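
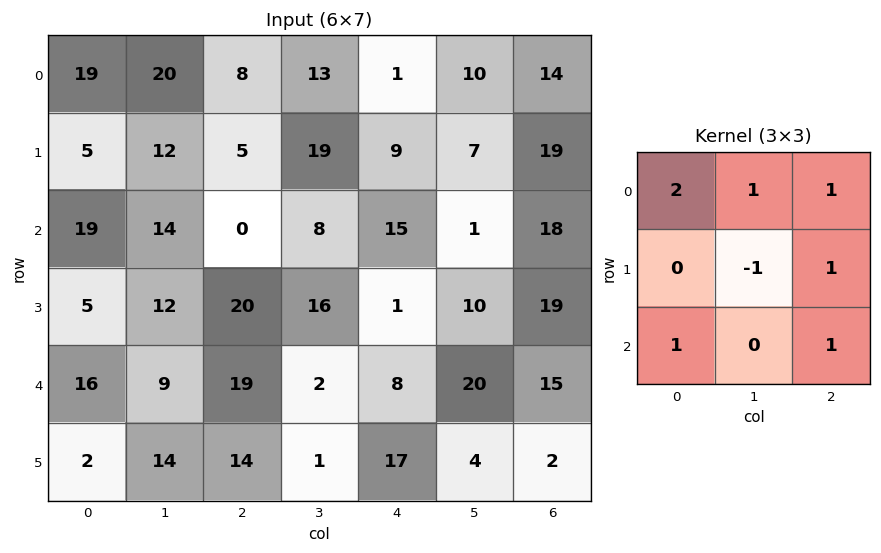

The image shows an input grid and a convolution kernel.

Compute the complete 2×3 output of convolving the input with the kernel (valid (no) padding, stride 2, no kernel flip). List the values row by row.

Output[0,0]: The receptive field on the input at this output position is [19 20 8 / 5 12 5 / 19 14 0]. Elementwise product with the kernel and sum: 19·2 + 20·1 + 8·1 + 12·-1 + 5·1 + 19·1 + 0·1.
Output[0,1]: The receptive field on the input at this output position is [8 13 1 / 5 19 9 / 0 8 15]. Elementwise product with the kernel and sum: 8·2 + 13·1 + 1·1 + 19·-1 + 9·1 + 0·1 + 15·1.

78 35 71
95 35 81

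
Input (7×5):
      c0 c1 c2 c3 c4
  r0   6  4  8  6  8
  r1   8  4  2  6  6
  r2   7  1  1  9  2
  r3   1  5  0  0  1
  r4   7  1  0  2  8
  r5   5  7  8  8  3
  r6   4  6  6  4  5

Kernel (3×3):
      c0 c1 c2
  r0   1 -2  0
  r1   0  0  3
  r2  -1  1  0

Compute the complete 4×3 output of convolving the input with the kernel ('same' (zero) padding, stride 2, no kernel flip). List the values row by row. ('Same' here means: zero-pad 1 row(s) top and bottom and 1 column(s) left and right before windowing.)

Output[0,0]: The receptive field on the zero-padded input at this output position is [0 0 0 / 0 6 4 / 0 8 4]. Elementwise product with the kernel and sum: 0·1 + 0·-2 + 4·3 + 0·-1 + 8·1.

20 16 0
-12 22 -5
6 12 -7
8 3 2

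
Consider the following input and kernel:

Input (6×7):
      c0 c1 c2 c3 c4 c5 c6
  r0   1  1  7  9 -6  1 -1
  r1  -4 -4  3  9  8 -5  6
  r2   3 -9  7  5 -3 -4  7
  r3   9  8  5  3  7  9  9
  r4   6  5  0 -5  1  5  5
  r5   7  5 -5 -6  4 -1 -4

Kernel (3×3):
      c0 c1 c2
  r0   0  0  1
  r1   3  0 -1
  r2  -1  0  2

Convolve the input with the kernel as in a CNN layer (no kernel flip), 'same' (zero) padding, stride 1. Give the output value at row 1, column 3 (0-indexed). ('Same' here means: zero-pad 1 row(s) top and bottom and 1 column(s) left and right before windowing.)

The receptive field on the zero-padded input at this output position is [7 9 -6 / 3 9 8 / 7 5 -3]. Elementwise product with the kernel and sum: -6·1 + 3·3 + 8·-1 + 7·-1 + -3·2.

-18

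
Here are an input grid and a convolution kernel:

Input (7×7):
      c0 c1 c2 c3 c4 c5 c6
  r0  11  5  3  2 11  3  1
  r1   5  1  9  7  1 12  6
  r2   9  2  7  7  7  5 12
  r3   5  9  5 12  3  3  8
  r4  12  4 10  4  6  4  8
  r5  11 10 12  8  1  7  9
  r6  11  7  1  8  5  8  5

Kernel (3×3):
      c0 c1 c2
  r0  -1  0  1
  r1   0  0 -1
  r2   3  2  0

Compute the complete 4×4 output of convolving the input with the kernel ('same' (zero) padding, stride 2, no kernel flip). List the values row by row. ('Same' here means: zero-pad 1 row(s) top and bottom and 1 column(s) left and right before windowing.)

Output[0,0]: The receptive field on the zero-padded input at this output position is [0 0 0 / 0 11 5 / 0 5 1]. Elementwise product with the kernel and sum: 0·-1 + 0·1 + 5·-1 + 0·3 + 5·2.

5 19 20 48
9 36 42 13
27 53 13 36
3 -10 -9 -7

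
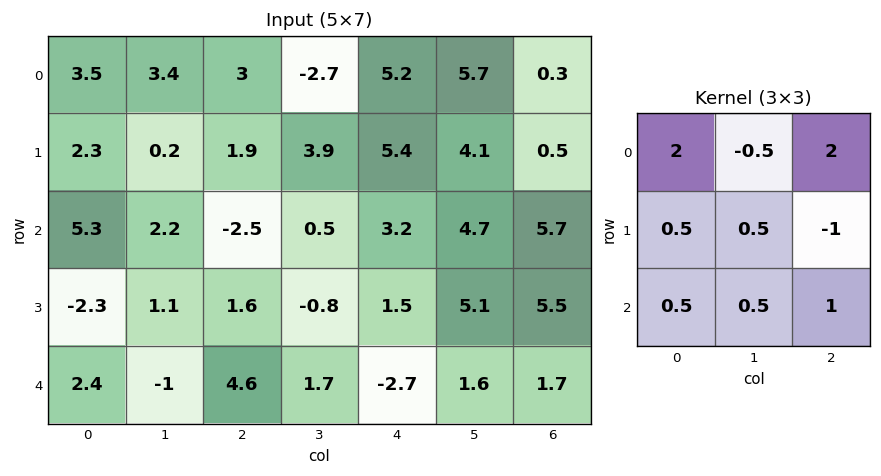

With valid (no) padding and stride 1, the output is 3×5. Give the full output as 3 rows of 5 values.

Output[0,0]: The receptive field on the input at this output position is [3.5 3.4 3 / 2.3 0.2 1.9 / 5.3 2.2 -2.5]. Elementwise product with the kernel and sum: 3.5·2 + 3.4·-0.5 + 3·2 + 2.3·0.5 + 0.2·0.5 + 1.9·-1 + 5.3·0.5 + 2.2·0.5 + -2.5·1.
Output[0,1]: The receptive field on the input at this output position is [3.4 3 -2.7 / 0.2 1.9 3.9 / 2.2 -2.5 0.5]. Elementwise product with the kernel and sum: 3.4·2 + 3·-0.5 + -2.7·2 + 0.2·0.5 + 1.9·0.5 + 3.9·-1 + 2.2·0.5 + -2.5·0.5 + 0.5·1.

11.9 -2.6 17.45 10.5 22.05
15.55 7.15 10.35 15.9 16.8
7.6 12.3 0.5 5.15 14.4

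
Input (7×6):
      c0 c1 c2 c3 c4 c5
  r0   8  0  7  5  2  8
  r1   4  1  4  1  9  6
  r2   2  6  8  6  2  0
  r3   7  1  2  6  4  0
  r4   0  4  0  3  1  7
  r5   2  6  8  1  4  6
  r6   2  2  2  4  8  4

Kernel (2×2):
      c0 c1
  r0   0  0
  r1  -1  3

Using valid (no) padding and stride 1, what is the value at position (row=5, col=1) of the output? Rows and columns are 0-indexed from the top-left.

4

The receptive field on the input at this output position is [6 8 / 2 2]. Elementwise product with the kernel and sum: 2·-1 + 2·3.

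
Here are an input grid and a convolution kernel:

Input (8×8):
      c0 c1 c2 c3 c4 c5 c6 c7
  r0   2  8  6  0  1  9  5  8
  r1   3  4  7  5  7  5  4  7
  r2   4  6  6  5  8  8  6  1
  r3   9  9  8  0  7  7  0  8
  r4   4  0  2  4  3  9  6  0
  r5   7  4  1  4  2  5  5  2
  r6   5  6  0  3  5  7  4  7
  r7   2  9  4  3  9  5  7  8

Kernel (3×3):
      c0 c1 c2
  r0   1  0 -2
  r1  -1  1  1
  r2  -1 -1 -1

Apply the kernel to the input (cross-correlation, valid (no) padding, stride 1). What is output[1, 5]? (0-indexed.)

-25

The receptive field on the input at this output position is [5 4 7 / 8 6 1 / 7 0 8]. Elementwise product with the kernel and sum: 5·1 + 7·-2 + 8·-1 + 6·1 + 1·1 + 7·-1 + 0·-1 + 8·-1.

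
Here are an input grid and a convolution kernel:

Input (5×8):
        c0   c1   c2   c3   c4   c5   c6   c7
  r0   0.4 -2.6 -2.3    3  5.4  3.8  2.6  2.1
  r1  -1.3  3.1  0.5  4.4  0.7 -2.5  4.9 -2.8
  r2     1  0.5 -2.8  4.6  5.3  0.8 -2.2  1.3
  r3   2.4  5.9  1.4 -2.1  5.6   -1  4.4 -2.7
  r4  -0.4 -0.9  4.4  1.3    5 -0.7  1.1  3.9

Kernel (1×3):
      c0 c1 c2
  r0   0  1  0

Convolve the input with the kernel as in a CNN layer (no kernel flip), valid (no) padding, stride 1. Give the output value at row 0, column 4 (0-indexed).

3.8

The receptive field on the input at this output position is [5.4 3.8 2.6]. Elementwise product with the kernel and sum: 3.8·1.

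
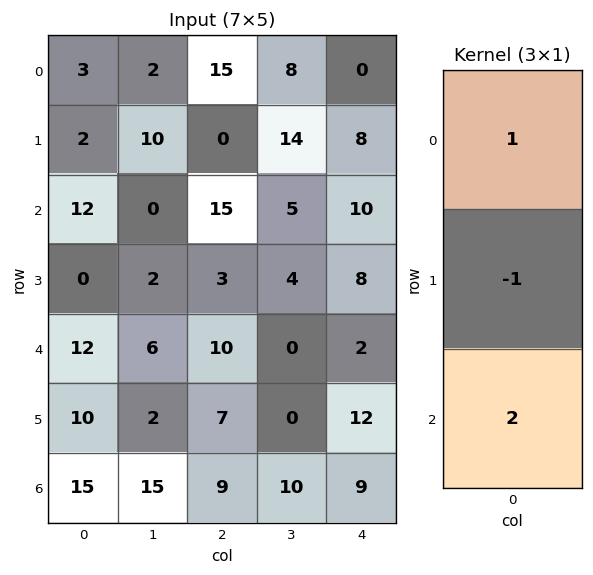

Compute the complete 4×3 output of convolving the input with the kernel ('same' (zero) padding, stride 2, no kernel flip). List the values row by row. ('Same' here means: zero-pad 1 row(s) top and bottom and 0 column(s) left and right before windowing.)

1 -15 16
-10 -9 14
8 7 30
-5 -2 3

Output[0,0]: The receptive field on the zero-padded input at this output position is [0 / 3 / 2]. Elementwise product with the kernel and sum: 0·1 + 3·-1 + 2·2.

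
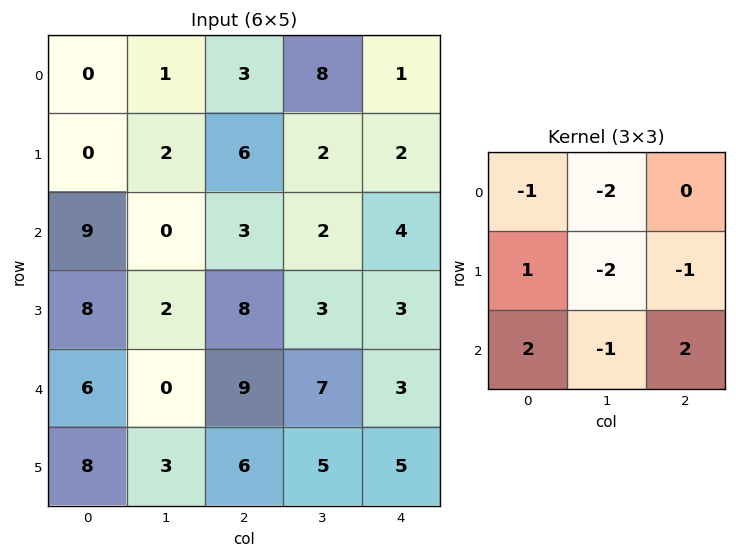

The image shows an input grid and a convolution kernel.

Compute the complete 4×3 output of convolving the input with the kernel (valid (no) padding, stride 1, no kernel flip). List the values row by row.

12 -18 -7
32 -20 4
17 -18 9
10 -33 -5

Output[0,0]: The receptive field on the input at this output position is [0 1 3 / 0 2 6 / 9 0 3]. Elementwise product with the kernel and sum: 0·-1 + 1·-2 + 0·1 + 2·-2 + 6·-1 + 9·2 + 0·-1 + 3·2.
Output[0,1]: The receptive field on the input at this output position is [1 3 8 / 2 6 2 / 0 3 2]. Elementwise product with the kernel and sum: 1·-1 + 3·-2 + 2·1 + 6·-2 + 2·-1 + 0·2 + 3·-1 + 2·2.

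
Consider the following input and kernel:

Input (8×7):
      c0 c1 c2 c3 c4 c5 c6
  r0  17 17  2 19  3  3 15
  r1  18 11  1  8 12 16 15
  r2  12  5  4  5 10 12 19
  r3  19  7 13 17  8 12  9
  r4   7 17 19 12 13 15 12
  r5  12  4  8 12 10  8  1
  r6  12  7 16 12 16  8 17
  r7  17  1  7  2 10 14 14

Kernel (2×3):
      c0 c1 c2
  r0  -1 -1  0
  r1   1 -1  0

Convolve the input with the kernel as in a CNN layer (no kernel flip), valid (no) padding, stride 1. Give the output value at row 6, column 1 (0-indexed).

The receptive field on the input at this output position is [7 16 12 / 1 7 2]. Elementwise product with the kernel and sum: 7·-1 + 16·-1 + 1·1 + 7·-1.

-29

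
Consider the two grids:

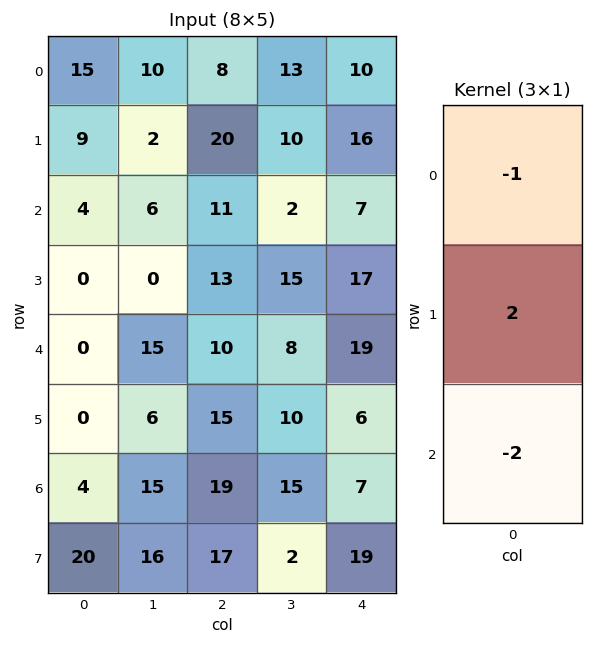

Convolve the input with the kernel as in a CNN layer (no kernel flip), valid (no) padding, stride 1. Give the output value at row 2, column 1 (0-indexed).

The receptive field on the input at this output position is [6 / 0 / 15]. Elementwise product with the kernel and sum: 6·-1 + 0·2 + 15·-2.

-36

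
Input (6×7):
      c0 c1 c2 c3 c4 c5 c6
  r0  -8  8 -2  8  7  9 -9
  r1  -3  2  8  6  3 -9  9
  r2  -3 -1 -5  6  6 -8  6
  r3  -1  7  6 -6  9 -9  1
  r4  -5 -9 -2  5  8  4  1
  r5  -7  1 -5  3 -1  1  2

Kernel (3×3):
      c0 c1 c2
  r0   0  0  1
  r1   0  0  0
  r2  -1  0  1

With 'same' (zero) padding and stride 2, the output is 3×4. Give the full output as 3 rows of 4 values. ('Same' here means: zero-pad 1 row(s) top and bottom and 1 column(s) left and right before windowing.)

2 4 -15 9
9 -7 -12 9
8 -4 -11 -1

Output[0,0]: The receptive field on the zero-padded input at this output position is [0 0 0 / 0 -8 8 / 0 -3 2]. Elementwise product with the kernel and sum: 0·1 + 0·-1 + 2·1.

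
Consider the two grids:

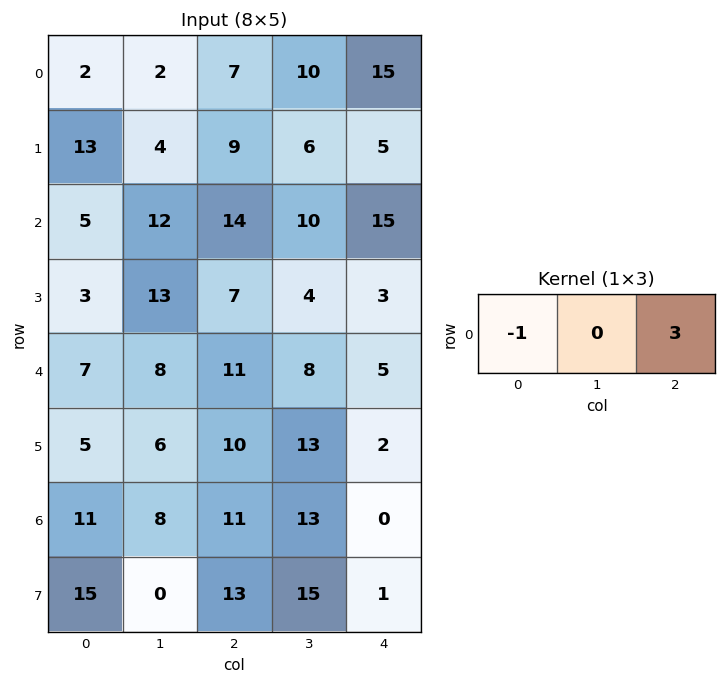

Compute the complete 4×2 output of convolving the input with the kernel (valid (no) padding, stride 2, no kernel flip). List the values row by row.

Output[0,0]: The receptive field on the input at this output position is [2 2 7]. Elementwise product with the kernel and sum: 2·-1 + 7·3.
Output[0,1]: The receptive field on the input at this output position is [7 10 15]. Elementwise product with the kernel and sum: 7·-1 + 15·3.

19 38
37 31
26 4
22 -11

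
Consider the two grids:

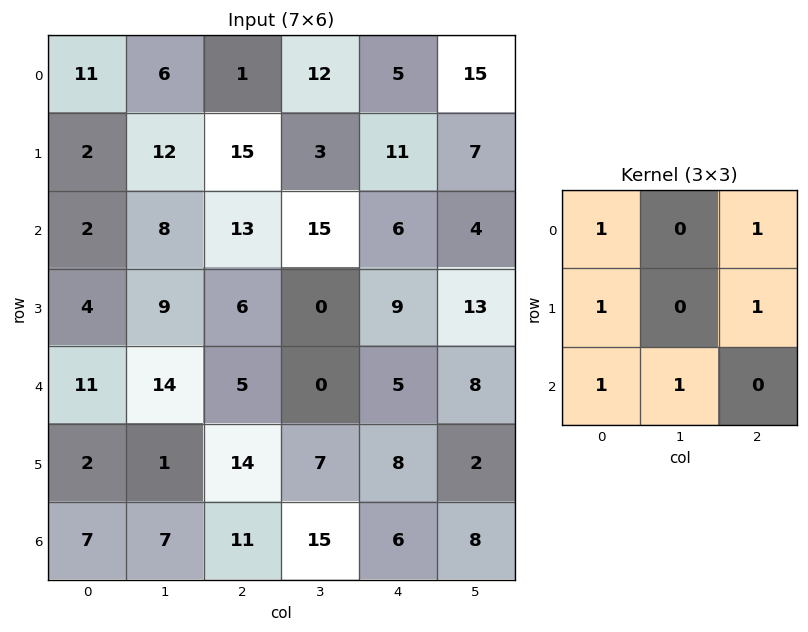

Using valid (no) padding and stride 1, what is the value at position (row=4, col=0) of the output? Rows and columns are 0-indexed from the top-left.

46

The receptive field on the input at this output position is [11 14 5 / 2 1 14 / 7 7 11]. Elementwise product with the kernel and sum: 11·1 + 5·1 + 2·1 + 14·1 + 7·1 + 7·1.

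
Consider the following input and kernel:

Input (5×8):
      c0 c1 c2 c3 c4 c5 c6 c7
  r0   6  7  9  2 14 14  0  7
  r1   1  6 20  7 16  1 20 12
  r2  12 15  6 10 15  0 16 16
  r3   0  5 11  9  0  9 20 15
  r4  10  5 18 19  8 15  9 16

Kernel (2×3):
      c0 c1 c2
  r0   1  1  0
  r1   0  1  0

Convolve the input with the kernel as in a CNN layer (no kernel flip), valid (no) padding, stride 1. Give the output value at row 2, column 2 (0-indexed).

25

The receptive field on the input at this output position is [6 10 15 / 11 9 0]. Elementwise product with the kernel and sum: 6·1 + 10·1 + 9·1.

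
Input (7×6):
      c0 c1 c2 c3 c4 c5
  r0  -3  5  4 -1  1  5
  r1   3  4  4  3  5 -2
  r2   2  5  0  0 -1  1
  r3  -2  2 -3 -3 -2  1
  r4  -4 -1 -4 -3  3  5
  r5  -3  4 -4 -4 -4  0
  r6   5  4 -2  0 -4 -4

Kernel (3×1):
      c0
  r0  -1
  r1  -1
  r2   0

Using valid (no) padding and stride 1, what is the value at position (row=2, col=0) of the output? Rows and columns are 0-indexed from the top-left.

0

The receptive field on the input at this output position is [2 / -2 / -4]. Elementwise product with the kernel and sum: 2·-1 + -2·-1.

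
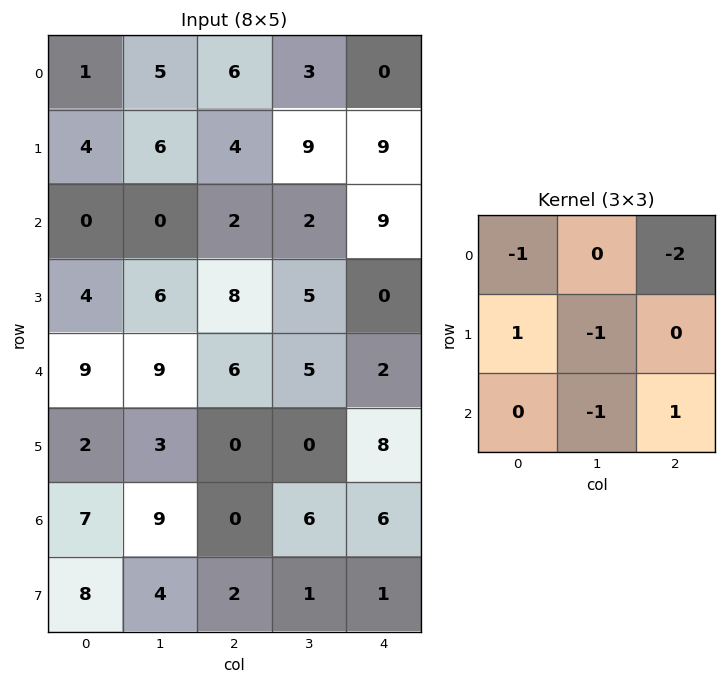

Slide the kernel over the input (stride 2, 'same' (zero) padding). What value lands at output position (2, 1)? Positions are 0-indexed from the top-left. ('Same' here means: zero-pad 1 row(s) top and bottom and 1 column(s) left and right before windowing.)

The receptive field on the zero-padded input at this output position is [6 8 5 / 9 6 5 / 3 0 0]. Elementwise product with the kernel and sum: 6·-1 + 5·-2 + 9·1 + 6·-1 + 0·-1 + 0·1.

-13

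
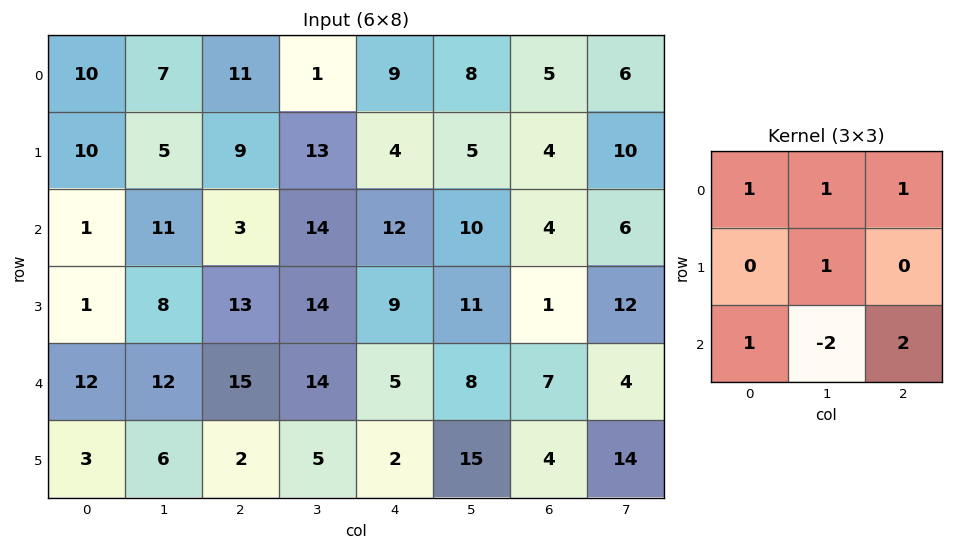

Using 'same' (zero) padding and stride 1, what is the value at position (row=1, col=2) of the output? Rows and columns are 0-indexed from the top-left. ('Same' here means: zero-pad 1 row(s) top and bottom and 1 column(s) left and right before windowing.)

61

The receptive field on the zero-padded input at this output position is [7 11 1 / 5 9 13 / 11 3 14]. Elementwise product with the kernel and sum: 7·1 + 11·1 + 1·1 + 9·1 + 11·1 + 3·-2 + 14·2.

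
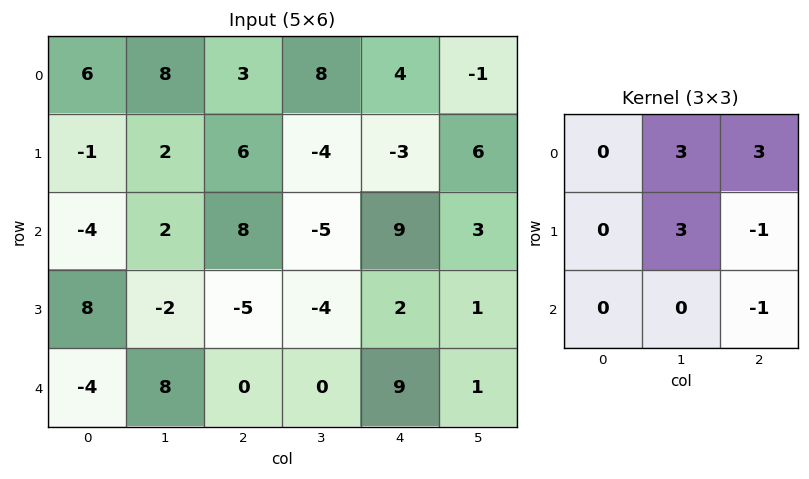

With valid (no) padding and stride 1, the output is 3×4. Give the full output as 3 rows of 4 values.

25 60 18 -9
27 39 -47 32
29 -2 -11 40

Output[0,0]: The receptive field on the input at this output position is [6 8 3 / -1 2 6 / -4 2 8]. Elementwise product with the kernel and sum: 8·3 + 3·3 + 2·3 + 6·-1 + 8·-1.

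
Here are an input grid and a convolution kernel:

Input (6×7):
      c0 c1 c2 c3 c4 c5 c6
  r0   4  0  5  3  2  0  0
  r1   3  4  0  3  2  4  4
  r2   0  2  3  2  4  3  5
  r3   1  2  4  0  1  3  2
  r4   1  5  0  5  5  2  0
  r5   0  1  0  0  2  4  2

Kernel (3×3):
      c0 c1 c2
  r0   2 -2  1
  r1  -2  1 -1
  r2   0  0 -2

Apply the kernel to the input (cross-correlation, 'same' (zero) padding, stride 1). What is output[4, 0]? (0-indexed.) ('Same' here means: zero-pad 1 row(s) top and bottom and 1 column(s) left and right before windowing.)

The receptive field on the zero-padded input at this output position is [0 1 2 / 0 1 5 / 0 0 1]. Elementwise product with the kernel and sum: 0·2 + 1·-2 + 2·1 + 0·-2 + 1·1 + 5·-1 + 1·-2.

-6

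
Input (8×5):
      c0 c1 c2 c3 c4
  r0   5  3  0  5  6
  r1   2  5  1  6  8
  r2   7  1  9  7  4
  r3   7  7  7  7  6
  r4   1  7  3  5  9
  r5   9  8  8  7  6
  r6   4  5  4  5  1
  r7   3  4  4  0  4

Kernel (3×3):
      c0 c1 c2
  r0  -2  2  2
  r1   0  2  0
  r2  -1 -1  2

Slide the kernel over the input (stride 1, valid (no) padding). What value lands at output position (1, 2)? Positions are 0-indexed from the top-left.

38

The receptive field on the input at this output position is [1 6 8 / 9 7 4 / 7 7 6]. Elementwise product with the kernel and sum: 1·-2 + 6·2 + 8·2 + 7·2 + 7·-1 + 7·-1 + 6·2.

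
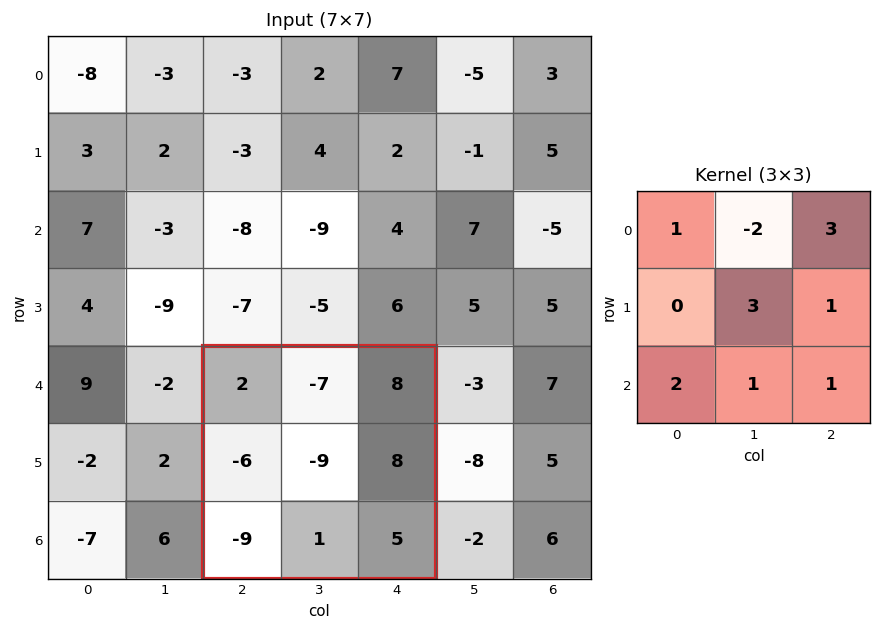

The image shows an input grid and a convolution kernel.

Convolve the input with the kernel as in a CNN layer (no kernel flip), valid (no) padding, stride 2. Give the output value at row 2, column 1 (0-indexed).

9

The receptive field on the input at this output position is [2 -7 8 / -6 -9 8 / -9 1 5]. Elementwise product with the kernel and sum: 2·1 + -7·-2 + 8·3 + -9·3 + 8·1 + -9·2 + 1·1 + 5·1.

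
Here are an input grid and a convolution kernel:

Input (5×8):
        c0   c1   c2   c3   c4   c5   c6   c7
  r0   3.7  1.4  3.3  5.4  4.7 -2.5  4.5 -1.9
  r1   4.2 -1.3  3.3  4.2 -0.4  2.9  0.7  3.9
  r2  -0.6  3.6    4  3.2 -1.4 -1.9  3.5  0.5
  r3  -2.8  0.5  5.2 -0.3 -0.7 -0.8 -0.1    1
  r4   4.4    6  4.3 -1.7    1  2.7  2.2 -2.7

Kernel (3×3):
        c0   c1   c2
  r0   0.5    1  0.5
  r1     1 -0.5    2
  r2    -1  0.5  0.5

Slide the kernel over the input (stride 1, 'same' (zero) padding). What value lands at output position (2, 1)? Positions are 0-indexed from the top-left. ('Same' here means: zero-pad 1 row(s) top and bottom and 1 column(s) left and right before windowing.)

The receptive field on the zero-padded input at this output position is [4.2 -1.3 3.3 / -0.6 3.6 4 / -2.8 0.5 5.2]. Elementwise product with the kernel and sum: 4.2·0.5 + -1.3·1 + 3.3·0.5 + -0.6·1 + 3.6·-0.5 + 4·2 + -2.8·-1 + 0.5·0.5 + 5.2·0.5.

13.7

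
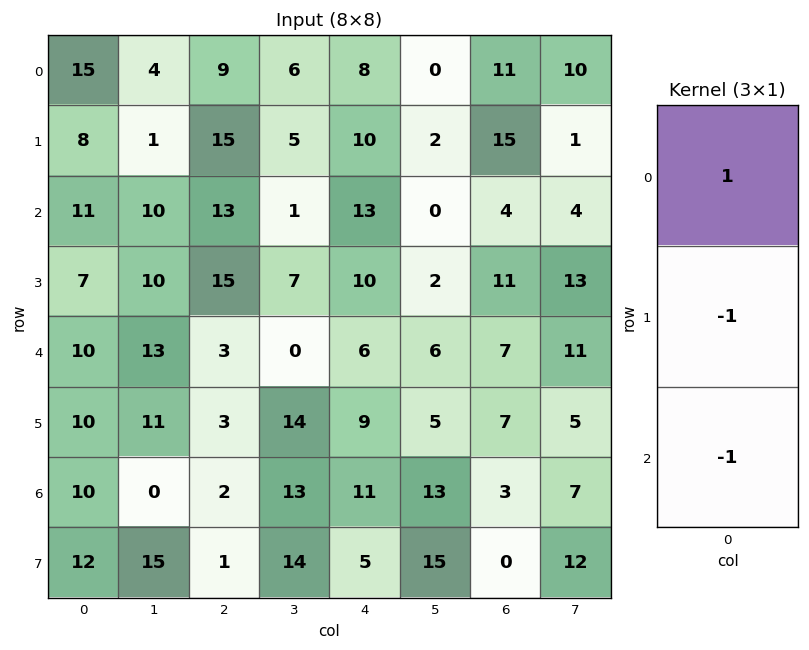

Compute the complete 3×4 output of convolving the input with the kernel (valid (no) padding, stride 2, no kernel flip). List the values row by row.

Output[0,0]: The receptive field on the input at this output position is [15 / 8 / 11]. Elementwise product with the kernel and sum: 15·1 + 8·-1 + 11·-1.

-4 -19 -15 -8
-6 -5 -3 -14
-10 -2 -14 -3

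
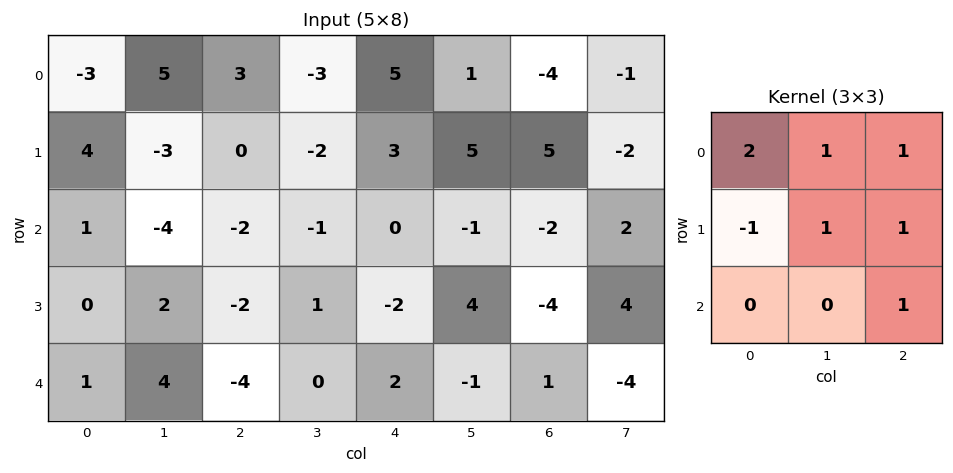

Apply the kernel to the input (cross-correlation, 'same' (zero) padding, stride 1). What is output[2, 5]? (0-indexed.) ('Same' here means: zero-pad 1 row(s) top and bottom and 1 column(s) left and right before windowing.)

9

The receptive field on the zero-padded input at this output position is [3 5 5 / 0 -1 -2 / -2 4 -4]. Elementwise product with the kernel and sum: 3·2 + 5·1 + 5·1 + 0·-1 + -1·1 + -2·1 + -4·1.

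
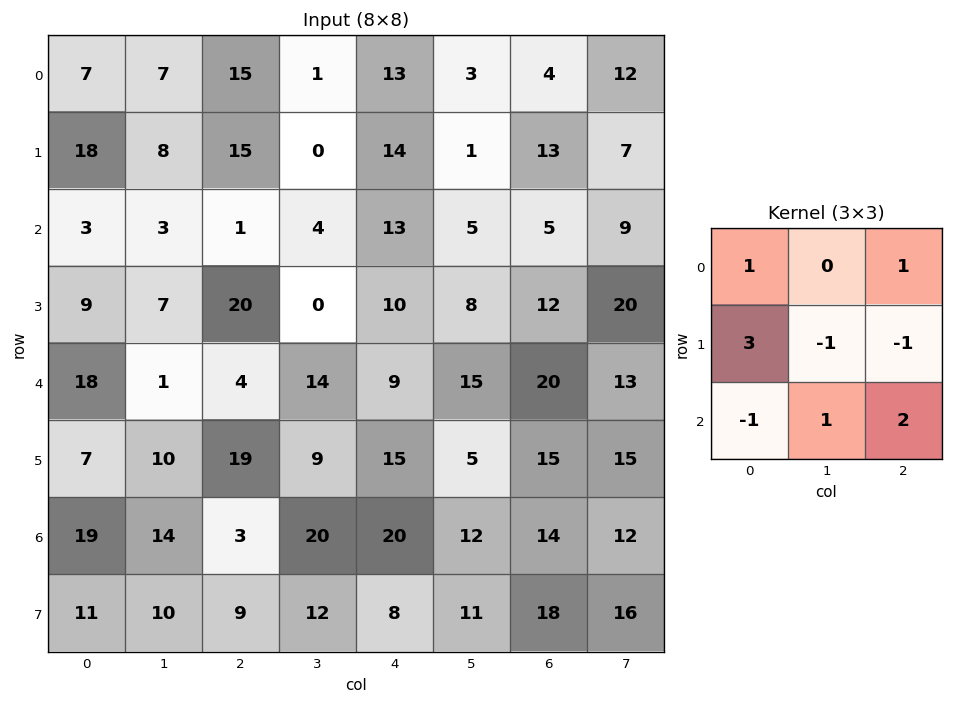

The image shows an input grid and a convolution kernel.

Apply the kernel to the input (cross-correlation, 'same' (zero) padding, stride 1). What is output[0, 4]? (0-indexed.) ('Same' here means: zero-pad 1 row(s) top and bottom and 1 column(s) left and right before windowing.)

3

The receptive field on the zero-padded input at this output position is [0 0 0 / 1 13 3 / 0 14 1]. Elementwise product with the kernel and sum: 0·1 + 0·1 + 1·3 + 13·-1 + 3·-1 + 0·-1 + 14·1 + 1·2.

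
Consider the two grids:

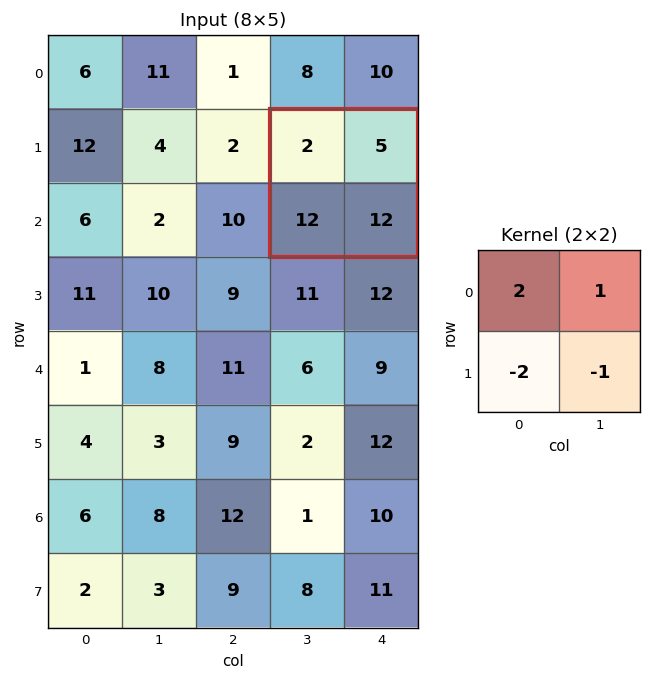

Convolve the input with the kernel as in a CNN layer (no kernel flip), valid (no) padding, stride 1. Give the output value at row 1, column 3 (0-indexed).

-27

The receptive field on the input at this output position is [2 5 / 12 12]. Elementwise product with the kernel and sum: 2·2 + 5·1 + 12·-2 + 12·-1.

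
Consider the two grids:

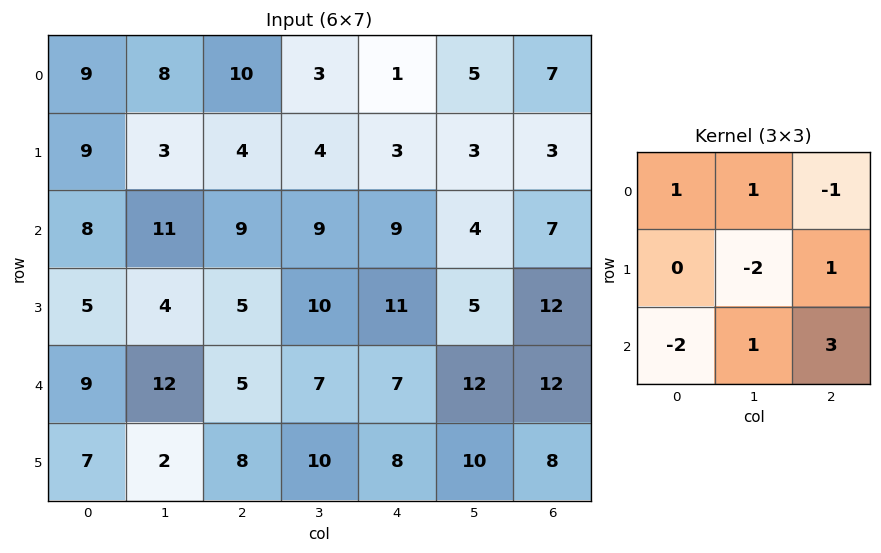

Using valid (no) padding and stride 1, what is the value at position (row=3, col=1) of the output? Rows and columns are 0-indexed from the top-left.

30

The receptive field on the input at this output position is [4 5 10 / 12 5 7 / 2 8 10]. Elementwise product with the kernel and sum: 4·1 + 5·1 + 10·-1 + 5·-2 + 7·1 + 2·-2 + 8·1 + 10·3.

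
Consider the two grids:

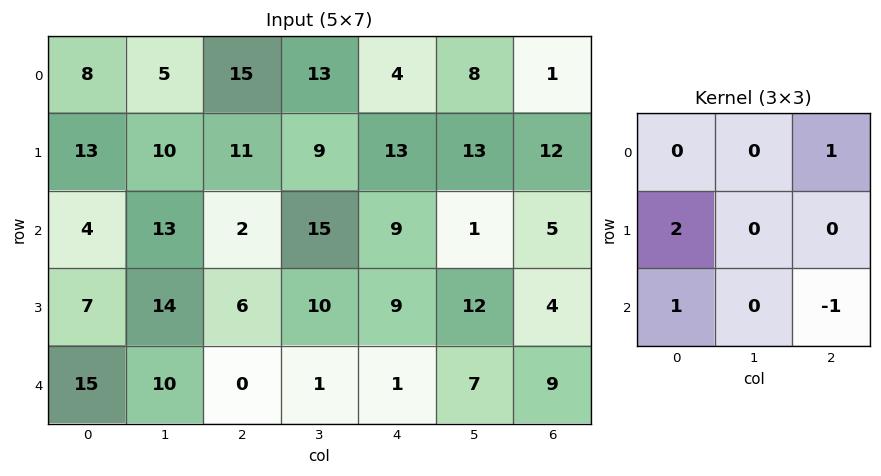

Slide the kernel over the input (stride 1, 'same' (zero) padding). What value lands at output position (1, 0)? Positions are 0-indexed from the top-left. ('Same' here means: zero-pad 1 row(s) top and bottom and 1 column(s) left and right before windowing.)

The receptive field on the zero-padded input at this output position is [0 8 5 / 0 13 10 / 0 4 13]. Elementwise product with the kernel and sum: 5·1 + 0·2 + 0·1 + 13·-1.

-8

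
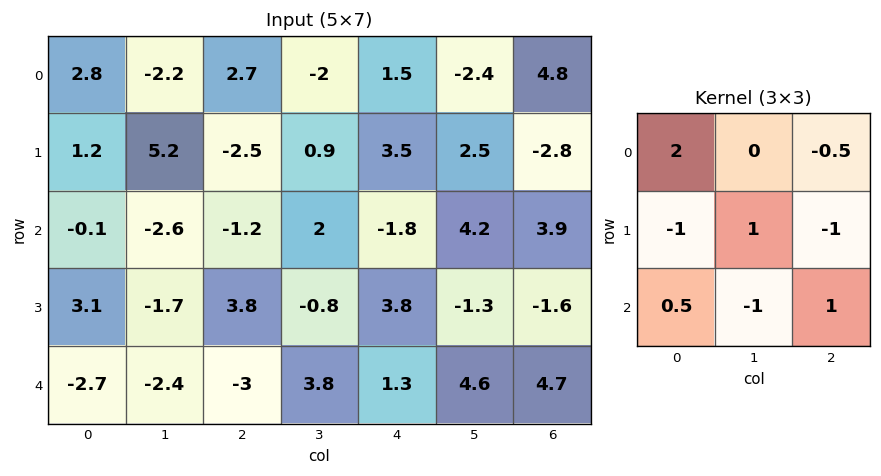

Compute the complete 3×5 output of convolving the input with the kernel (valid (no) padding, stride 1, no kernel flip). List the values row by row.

Output[0,0]: The receptive field on the input at this output position is [2.8 -2.2 2.7 / 1.2 5.2 -2.5 / -0.1 -2.6 -1.2]. Elementwise product with the kernel and sum: 2.8·2 + 2.7·-0.5 + 1.2·-1 + 5.2·1 + -2.5·-1 + -0.1·0.5 + -2.6·-1 + -1.2·1.

12.1 -10.1 0.15 4.3 1.2
9.4 3.9 4.75 -12.95 12.1
-10.15 5.7 -13.9 13 -8.3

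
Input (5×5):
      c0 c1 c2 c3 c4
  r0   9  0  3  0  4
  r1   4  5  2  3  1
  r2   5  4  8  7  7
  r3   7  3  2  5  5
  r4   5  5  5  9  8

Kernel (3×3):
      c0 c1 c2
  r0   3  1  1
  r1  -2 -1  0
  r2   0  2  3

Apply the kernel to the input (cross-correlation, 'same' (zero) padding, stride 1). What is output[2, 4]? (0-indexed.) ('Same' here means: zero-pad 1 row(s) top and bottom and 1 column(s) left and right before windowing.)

The receptive field on the zero-padded input at this output position is [3 1 0 / 7 7 0 / 5 5 0]. Elementwise product with the kernel and sum: 3·3 + 1·1 + 0·1 + 7·-2 + 7·-1 + 5·2 + 0·3.

-1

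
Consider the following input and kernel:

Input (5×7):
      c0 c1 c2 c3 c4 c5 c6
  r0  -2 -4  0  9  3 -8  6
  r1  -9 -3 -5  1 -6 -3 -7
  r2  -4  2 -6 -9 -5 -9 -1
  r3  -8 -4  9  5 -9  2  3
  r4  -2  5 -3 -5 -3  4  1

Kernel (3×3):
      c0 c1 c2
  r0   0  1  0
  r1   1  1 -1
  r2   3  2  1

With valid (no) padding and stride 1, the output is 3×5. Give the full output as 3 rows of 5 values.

-25 -24 -30 -45 -44
-22 11 19 -12 -36
-18 -2 -8 -28 -19

Output[0,0]: The receptive field on the input at this output position is [-2 -4 0 / -9 -3 -5 / -4 2 -6]. Elementwise product with the kernel and sum: -4·1 + -9·1 + -3·1 + -5·-1 + -4·3 + 2·2 + -6·1.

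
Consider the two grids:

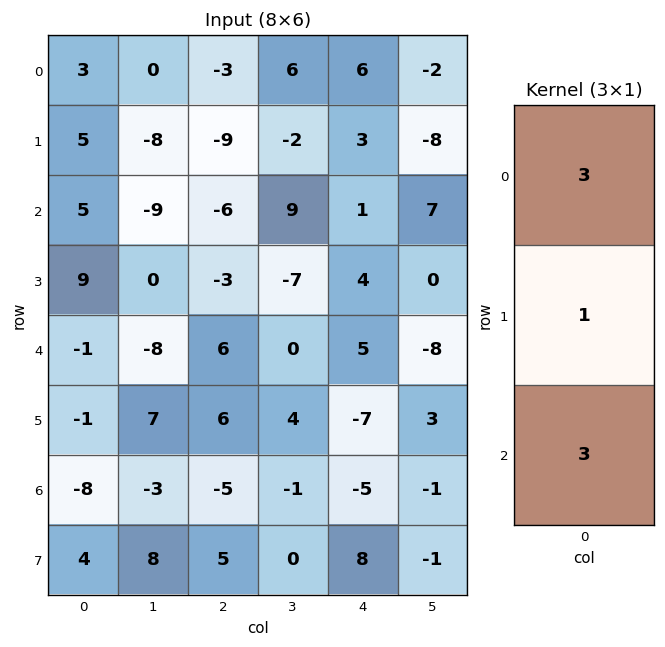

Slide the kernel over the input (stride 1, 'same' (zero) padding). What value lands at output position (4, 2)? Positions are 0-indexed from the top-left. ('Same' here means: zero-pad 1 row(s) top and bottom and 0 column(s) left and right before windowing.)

The receptive field on the zero-padded input at this output position is [-3 / 6 / 6]. Elementwise product with the kernel and sum: -3·3 + 6·1 + 6·3.

15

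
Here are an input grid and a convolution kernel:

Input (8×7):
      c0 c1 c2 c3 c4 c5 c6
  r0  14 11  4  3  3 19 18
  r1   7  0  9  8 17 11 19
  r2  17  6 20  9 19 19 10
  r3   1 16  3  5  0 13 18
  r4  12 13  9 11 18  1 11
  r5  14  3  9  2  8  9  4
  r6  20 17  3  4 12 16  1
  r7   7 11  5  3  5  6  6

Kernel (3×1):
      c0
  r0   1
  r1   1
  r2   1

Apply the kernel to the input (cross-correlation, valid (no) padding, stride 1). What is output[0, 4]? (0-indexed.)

39

The receptive field on the input at this output position is [3 / 17 / 19]. Elementwise product with the kernel and sum: 3·1 + 17·1 + 19·1.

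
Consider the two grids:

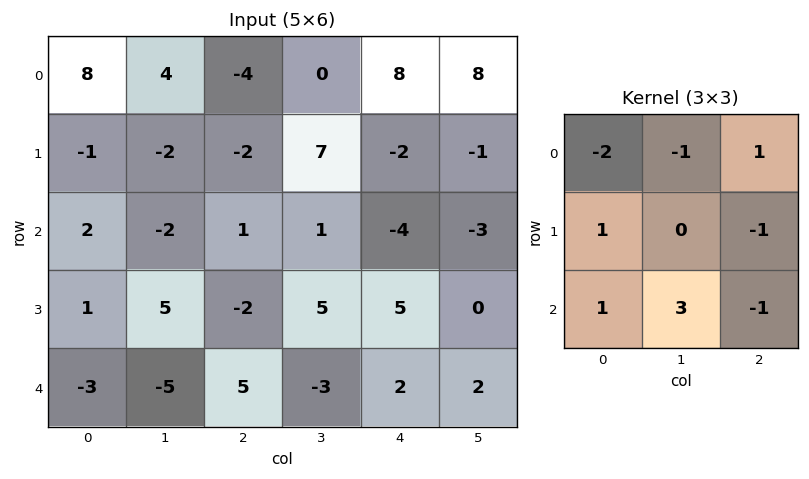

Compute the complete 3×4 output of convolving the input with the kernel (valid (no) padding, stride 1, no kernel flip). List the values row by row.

Output[0,0]: The receptive field on the input at this output position is [8 4 -4 / -1 -2 -2 / 2 -2 1]. Elementwise product with the kernel and sum: 8·-2 + 4·-1 + -4·1 + -1·1 + -2·-1 + 2·1 + -2·3 + 1·-1.

-28 -13 24 0
21 4 8 11
-21 17 -20 5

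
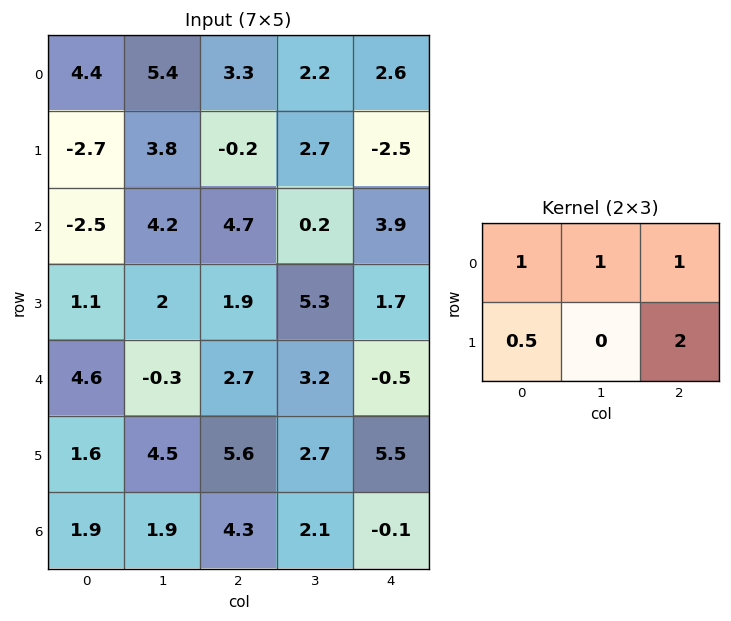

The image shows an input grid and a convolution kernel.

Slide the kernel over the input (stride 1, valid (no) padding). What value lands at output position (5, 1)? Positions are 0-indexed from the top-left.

The receptive field on the input at this output position is [4.5 5.6 2.7 / 1.9 4.3 2.1]. Elementwise product with the kernel and sum: 4.5·1 + 5.6·1 + 2.7·1 + 1.9·0.5 + 2.1·2.

17.95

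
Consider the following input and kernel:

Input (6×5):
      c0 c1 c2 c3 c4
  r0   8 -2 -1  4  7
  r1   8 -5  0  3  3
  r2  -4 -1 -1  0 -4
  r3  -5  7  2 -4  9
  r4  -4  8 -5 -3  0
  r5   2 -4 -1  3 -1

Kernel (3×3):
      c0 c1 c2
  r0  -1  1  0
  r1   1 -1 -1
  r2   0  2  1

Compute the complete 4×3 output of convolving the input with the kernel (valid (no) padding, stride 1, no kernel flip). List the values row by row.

Output[0,0]: The receptive field on the input at this output position is [8 -2 -1 / 8 -5 0 / -4 -1 -1]. Elementwise product with the kernel and sum: 8·-1 + -2·1 + 8·1 + -5·-1 + 0·-1 + -1·2 + -1·1.
Output[0,1]: The receptive field on the input at this output position is [-2 -1 4 / -5 0 3 / -1 -1 0]. Elementwise product with the kernel and sum: -2·-1 + -1·1 + -5·1 + 0·-1 + 3·-1 + -1·2 + 0·1.

0 -9 -5
1 5 7
0 -4 -8
-4 12 -3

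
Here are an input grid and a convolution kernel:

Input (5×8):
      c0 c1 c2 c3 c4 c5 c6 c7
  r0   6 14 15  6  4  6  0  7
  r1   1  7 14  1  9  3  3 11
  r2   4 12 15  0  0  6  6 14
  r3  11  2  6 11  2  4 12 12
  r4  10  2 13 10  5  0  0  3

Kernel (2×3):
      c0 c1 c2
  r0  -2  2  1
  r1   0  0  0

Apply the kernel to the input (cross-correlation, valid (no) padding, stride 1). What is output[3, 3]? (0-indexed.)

The receptive field on the input at this output position is [11 2 4 / 10 5 0]. Elementwise product with the kernel and sum: 11·-2 + 2·2 + 4·1.

-14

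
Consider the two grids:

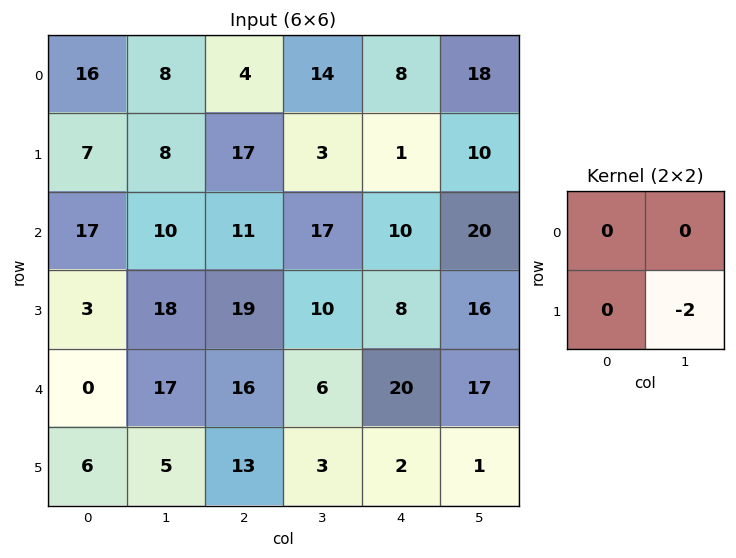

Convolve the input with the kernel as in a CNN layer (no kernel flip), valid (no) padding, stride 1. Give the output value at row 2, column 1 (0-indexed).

The receptive field on the input at this output position is [10 11 / 18 19]. Elementwise product with the kernel and sum: 19·-2.

-38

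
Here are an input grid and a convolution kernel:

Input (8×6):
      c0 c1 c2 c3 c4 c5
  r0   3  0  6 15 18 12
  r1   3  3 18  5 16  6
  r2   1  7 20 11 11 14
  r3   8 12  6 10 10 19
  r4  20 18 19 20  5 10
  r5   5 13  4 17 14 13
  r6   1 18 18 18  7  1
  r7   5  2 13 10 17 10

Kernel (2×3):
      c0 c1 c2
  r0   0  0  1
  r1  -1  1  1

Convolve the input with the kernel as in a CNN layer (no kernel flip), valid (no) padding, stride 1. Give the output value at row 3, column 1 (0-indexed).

31

The receptive field on the input at this output position is [12 6 10 / 18 19 20]. Elementwise product with the kernel and sum: 10·1 + 18·-1 + 19·1 + 20·1.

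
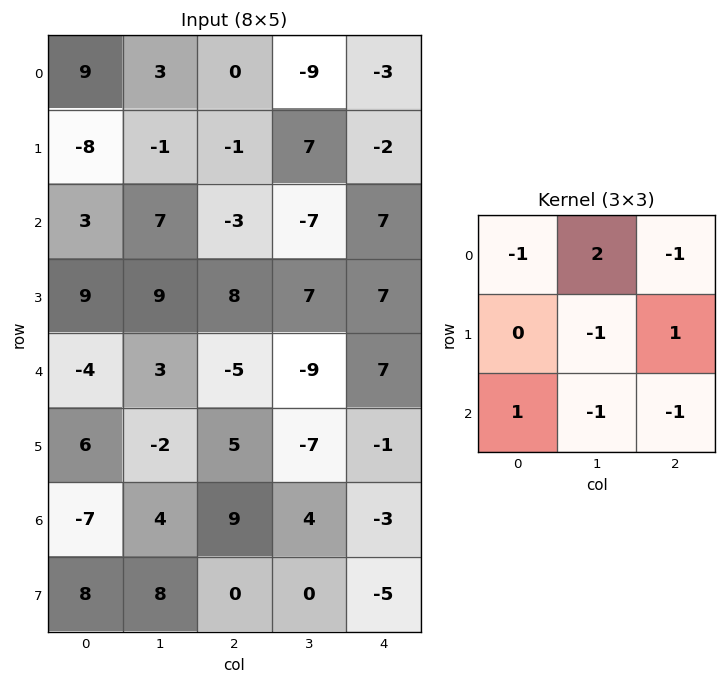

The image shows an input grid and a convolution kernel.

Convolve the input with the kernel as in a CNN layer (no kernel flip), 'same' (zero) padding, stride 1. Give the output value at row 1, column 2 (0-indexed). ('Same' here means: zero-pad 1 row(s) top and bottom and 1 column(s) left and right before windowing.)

The receptive field on the zero-padded input at this output position is [3 0 -9 / -1 -1 7 / 7 -3 -7]. Elementwise product with the kernel and sum: 3·-1 + 0·2 + -9·-1 + -1·-1 + 7·1 + 7·1 + -3·-1 + -7·-1.

31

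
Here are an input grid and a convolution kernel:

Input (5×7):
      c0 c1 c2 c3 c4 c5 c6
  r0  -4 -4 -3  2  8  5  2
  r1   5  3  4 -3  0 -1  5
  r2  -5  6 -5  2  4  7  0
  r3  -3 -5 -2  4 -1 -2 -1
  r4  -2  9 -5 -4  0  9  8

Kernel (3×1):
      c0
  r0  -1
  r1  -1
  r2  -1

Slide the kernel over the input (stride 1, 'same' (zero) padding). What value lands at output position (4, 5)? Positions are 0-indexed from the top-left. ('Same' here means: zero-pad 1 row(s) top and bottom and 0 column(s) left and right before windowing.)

-7

The receptive field on the zero-padded input at this output position is [-2 / 9 / 0]. Elementwise product with the kernel and sum: -2·-1 + 9·-1 + 0·-1.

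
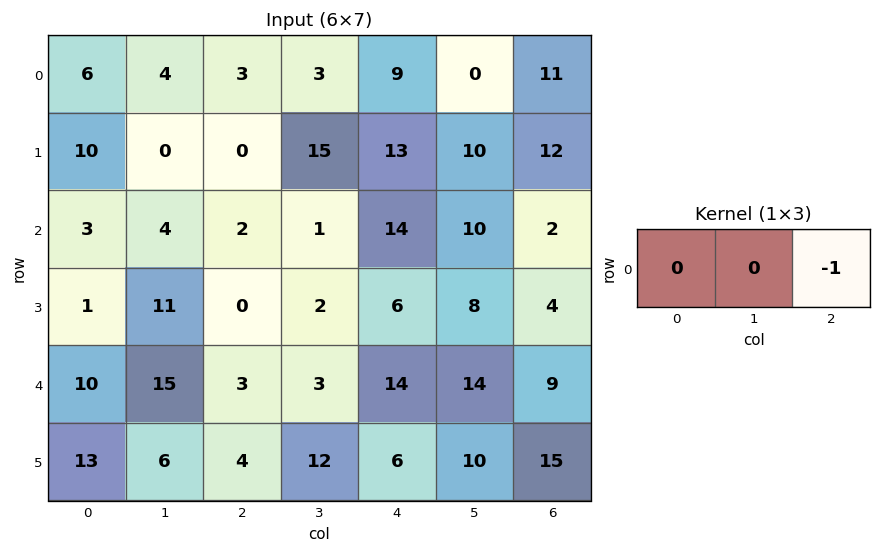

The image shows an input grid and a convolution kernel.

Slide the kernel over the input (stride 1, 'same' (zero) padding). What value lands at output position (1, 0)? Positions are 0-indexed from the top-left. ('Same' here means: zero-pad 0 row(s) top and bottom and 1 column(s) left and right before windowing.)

0

The receptive field on the zero-padded input at this output position is [0 10 0]. Elementwise product with the kernel and sum: 0·-1.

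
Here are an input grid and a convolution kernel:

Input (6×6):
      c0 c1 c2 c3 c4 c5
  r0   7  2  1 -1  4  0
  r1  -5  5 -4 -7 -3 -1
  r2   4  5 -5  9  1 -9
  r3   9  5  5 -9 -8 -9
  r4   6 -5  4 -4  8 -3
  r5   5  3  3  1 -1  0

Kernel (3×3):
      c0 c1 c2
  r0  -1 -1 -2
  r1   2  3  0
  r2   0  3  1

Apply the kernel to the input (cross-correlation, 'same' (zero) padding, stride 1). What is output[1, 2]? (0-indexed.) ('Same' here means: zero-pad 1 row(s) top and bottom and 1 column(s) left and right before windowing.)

-9

The receptive field on the zero-padded input at this output position is [2 1 -1 / 5 -4 -7 / 5 -5 9]. Elementwise product with the kernel and sum: 2·-1 + 1·-1 + -1·-2 + 5·2 + -4·3 + -5·3 + 9·1.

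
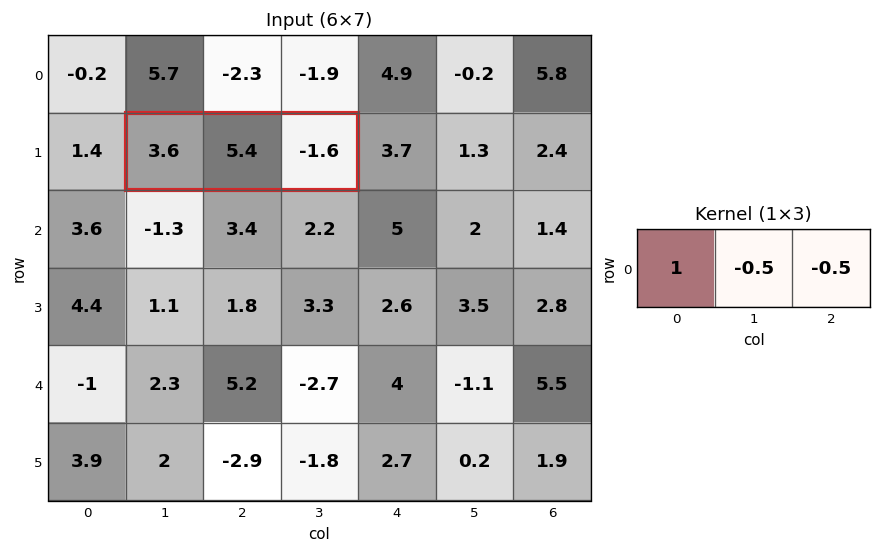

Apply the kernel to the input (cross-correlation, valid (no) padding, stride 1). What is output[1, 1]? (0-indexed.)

The receptive field on the input at this output position is [3.6 5.4 -1.6]. Elementwise product with the kernel and sum: 3.6·1 + 5.4·-0.5 + -1.6·-0.5.

1.7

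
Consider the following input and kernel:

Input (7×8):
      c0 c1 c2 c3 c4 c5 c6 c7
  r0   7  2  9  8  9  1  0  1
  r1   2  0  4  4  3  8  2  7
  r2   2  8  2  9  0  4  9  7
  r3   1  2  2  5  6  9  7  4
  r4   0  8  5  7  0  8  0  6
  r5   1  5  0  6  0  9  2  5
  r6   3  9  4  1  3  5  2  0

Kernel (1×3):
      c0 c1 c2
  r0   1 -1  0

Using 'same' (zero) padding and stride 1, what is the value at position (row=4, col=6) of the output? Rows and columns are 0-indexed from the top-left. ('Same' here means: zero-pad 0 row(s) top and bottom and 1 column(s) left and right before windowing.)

8

The receptive field on the zero-padded input at this output position is [8 0 6]. Elementwise product with the kernel and sum: 8·1 + 0·-1.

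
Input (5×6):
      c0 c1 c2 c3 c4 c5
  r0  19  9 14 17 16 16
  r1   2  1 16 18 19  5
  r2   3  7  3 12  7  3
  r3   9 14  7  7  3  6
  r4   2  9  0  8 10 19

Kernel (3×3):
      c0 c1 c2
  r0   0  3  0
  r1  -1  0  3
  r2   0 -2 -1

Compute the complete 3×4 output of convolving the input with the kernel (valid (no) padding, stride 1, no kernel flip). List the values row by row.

Output[0,0]: The receptive field on the input at this output position is [19 9 14 / 2 1 16 / 3 7 3]. Elementwise product with the kernel and sum: 9·3 + 2·-1 + 16·3 + 7·-2 + 3·-1.

56 77 61 28
-26 56 55 42
15 8 12 -7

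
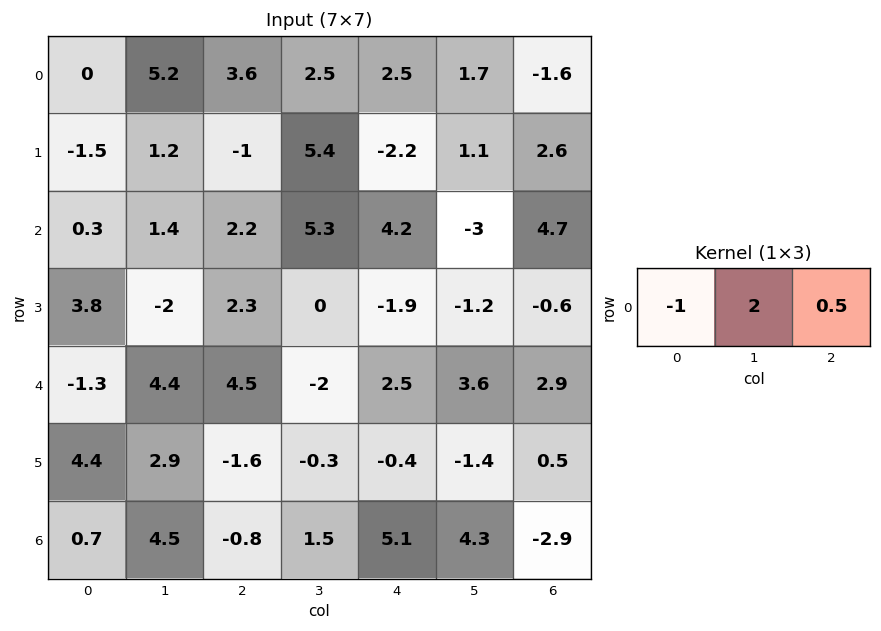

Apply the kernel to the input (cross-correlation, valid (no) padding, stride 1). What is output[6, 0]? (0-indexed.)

The receptive field on the input at this output position is [0.7 4.5 -0.8]. Elementwise product with the kernel and sum: 0.7·-1 + 4.5·2 + -0.8·0.5.

7.9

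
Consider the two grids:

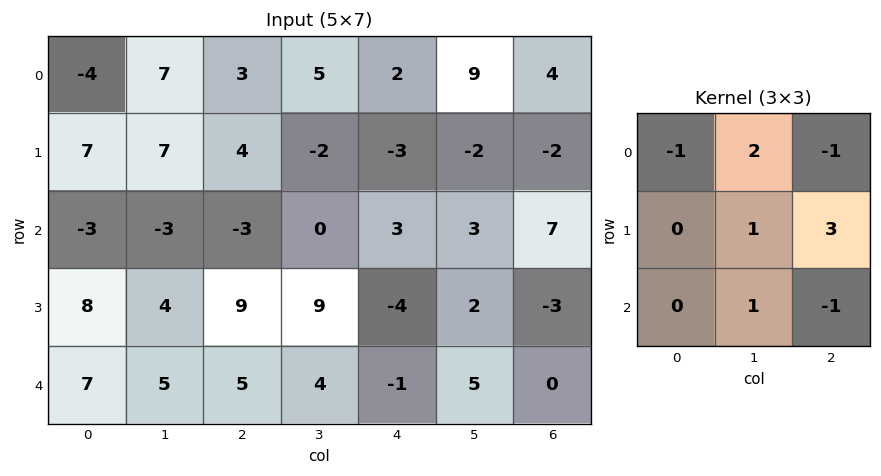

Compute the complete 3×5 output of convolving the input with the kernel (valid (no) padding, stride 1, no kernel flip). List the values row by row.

Output[0,0]: The receptive field on the input at this output position is [-4 7 3 / 7 7 4 / -3 -3 -3]. Elementwise product with the kernel and sum: -4·-1 + 7·2 + 3·-1 + 7·1 + 4·3 + -3·1 + -3·-1.

34 -11 -9 -19 0
-14 0 17 4 30
31 34 2 -1 -6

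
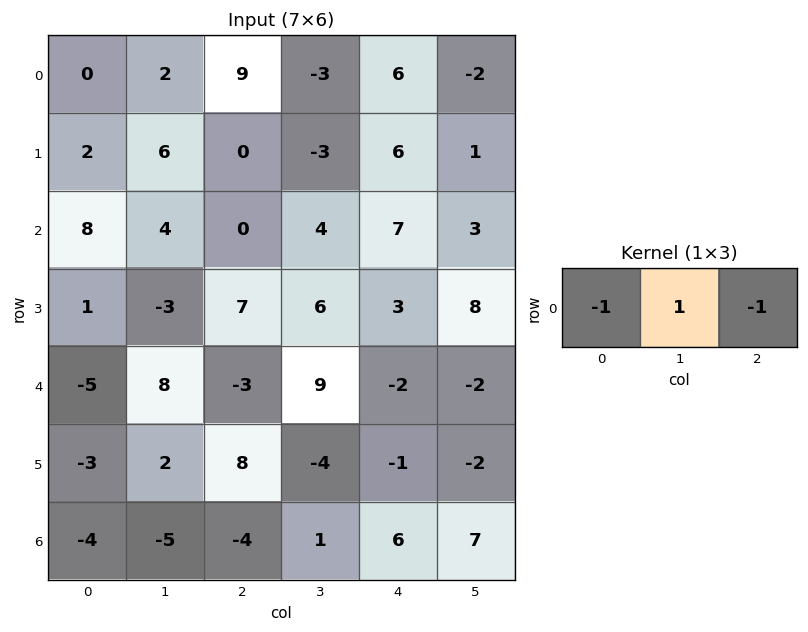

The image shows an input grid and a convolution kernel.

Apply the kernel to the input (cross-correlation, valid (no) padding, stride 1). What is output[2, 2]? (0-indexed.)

The receptive field on the input at this output position is [0 4 7]. Elementwise product with the kernel and sum: 0·-1 + 4·1 + 7·-1.

-3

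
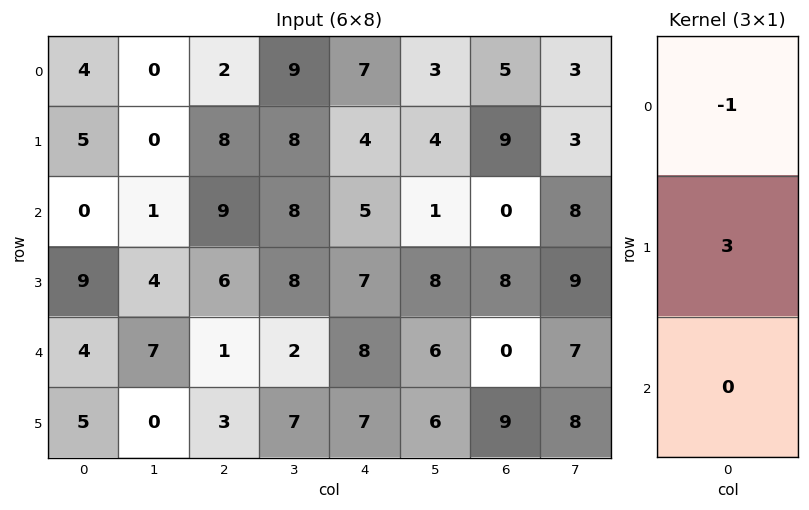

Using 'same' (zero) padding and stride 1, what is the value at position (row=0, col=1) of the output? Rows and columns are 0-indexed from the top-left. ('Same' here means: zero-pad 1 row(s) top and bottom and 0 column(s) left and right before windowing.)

The receptive field on the zero-padded input at this output position is [0 / 0 / 0]. Elementwise product with the kernel and sum: 0·-1 + 0·3.

0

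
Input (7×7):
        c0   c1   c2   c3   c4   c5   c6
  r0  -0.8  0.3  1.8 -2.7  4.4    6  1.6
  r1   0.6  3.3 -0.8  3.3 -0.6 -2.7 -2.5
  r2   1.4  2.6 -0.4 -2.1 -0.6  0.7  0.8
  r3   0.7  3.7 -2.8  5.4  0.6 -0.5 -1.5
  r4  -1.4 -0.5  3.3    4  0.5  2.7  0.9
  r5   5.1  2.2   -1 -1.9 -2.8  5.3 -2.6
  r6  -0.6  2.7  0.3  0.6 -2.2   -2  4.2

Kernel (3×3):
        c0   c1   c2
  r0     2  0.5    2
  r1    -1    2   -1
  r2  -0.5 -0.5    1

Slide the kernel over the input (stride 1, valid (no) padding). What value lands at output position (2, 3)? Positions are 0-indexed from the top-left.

The receptive field on the input at this output position is [-2.1 -0.6 0.7 / 5.4 0.6 -0.5 / 4 0.5 2.7]. Elementwise product with the kernel and sum: -2.1·2 + -0.6·0.5 + 0.7·2 + 5.4·-1 + 0.6·2 + -0.5·-1 + 4·-0.5 + 0.5·-0.5 + 2.7·1.

-6.35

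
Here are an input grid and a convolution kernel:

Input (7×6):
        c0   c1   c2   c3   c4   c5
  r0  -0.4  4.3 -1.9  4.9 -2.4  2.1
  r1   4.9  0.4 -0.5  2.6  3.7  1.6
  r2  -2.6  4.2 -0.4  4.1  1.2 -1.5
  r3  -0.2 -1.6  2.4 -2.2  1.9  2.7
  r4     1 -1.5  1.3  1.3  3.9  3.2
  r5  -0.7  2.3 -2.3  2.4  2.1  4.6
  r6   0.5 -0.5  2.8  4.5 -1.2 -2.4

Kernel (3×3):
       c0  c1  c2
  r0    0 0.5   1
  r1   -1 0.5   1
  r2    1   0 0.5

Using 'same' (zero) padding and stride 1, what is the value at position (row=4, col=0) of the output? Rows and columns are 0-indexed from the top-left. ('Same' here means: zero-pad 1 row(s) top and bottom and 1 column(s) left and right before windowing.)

The receptive field on the zero-padded input at this output position is [0 -0.2 -1.6 / 0 1 -1.5 / 0 -0.7 2.3]. Elementwise product with the kernel and sum: -0.2·0.5 + -1.6·1 + 0·-1 + 1·0.5 + -1.5·1 + 0·1 + 2.3·0.5.

-1.55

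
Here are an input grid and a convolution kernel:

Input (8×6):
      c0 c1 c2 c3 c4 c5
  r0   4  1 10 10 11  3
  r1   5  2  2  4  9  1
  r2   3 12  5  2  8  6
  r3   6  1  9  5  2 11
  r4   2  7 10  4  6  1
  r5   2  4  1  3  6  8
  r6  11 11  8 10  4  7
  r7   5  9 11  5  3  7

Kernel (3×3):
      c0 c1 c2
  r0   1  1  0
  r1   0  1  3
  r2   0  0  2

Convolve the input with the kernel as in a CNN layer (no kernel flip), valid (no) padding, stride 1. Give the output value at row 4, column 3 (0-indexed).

54

The receptive field on the input at this output position is [4 6 1 / 3 6 8 / 10 4 7]. Elementwise product with the kernel and sum: 4·1 + 6·1 + 6·1 + 8·3 + 7·2.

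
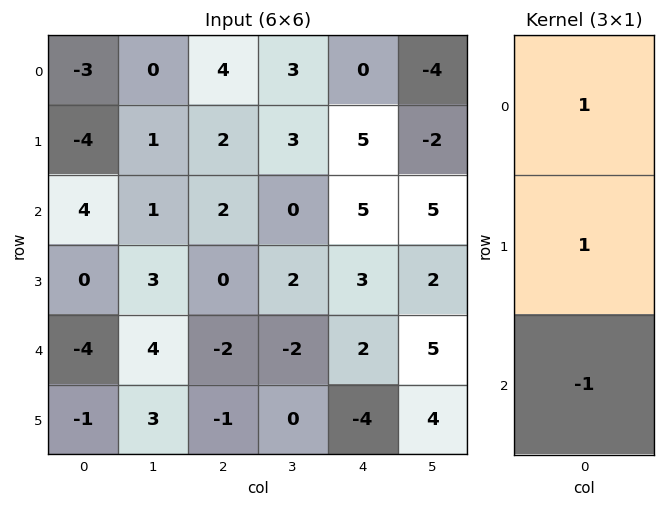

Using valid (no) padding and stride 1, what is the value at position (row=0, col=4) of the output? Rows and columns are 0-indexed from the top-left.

0

The receptive field on the input at this output position is [0 / 5 / 5]. Elementwise product with the kernel and sum: 0·1 + 5·1 + 5·-1.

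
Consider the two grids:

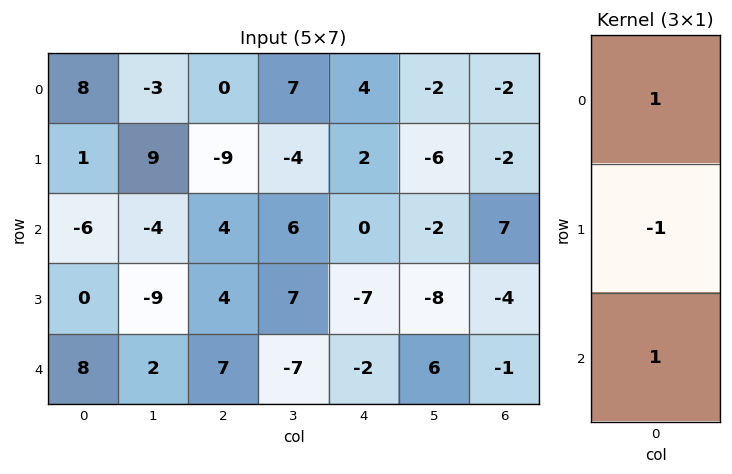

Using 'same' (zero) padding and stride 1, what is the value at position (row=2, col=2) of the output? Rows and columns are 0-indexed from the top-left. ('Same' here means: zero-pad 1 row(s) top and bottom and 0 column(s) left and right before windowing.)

-9

The receptive field on the zero-padded input at this output position is [-9 / 4 / 4]. Elementwise product with the kernel and sum: -9·1 + 4·-1 + 4·1.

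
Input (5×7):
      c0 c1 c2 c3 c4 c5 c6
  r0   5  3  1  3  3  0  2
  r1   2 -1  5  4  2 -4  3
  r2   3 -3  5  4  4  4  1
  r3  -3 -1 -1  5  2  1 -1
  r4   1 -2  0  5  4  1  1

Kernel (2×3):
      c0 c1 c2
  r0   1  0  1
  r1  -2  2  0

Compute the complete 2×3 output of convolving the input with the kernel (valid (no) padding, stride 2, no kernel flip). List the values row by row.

0 2 -7
12 21 3

Output[0,0]: The receptive field on the input at this output position is [5 3 1 / 2 -1 5]. Elementwise product with the kernel and sum: 5·1 + 1·1 + 2·-2 + -1·2.
Output[0,1]: The receptive field on the input at this output position is [1 3 3 / 5 4 2]. Elementwise product with the kernel and sum: 1·1 + 3·1 + 5·-2 + 4·2.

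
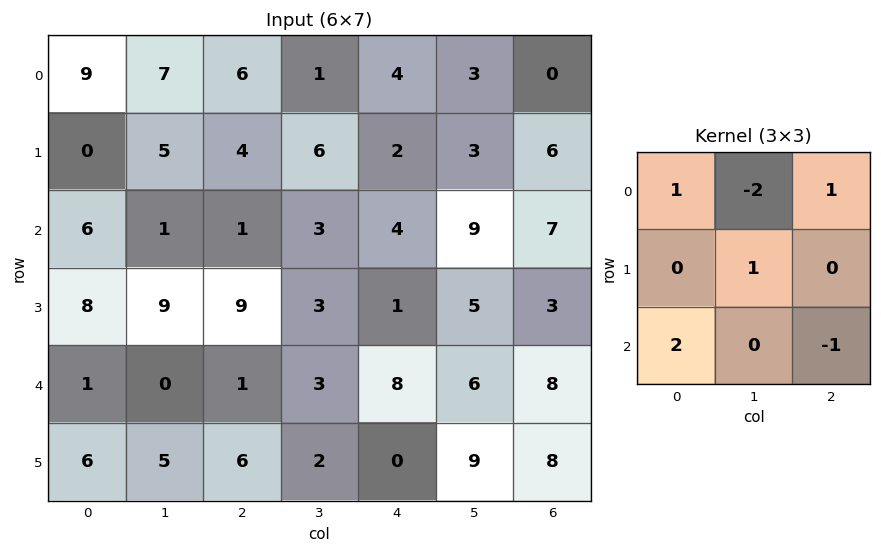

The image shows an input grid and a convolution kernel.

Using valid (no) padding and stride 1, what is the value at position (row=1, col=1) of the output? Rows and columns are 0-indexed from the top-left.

The receptive field on the input at this output position is [5 4 6 / 1 1 3 / 9 9 3]. Elementwise product with the kernel and sum: 5·1 + 4·-2 + 6·1 + 1·1 + 9·2 + 3·-1.

19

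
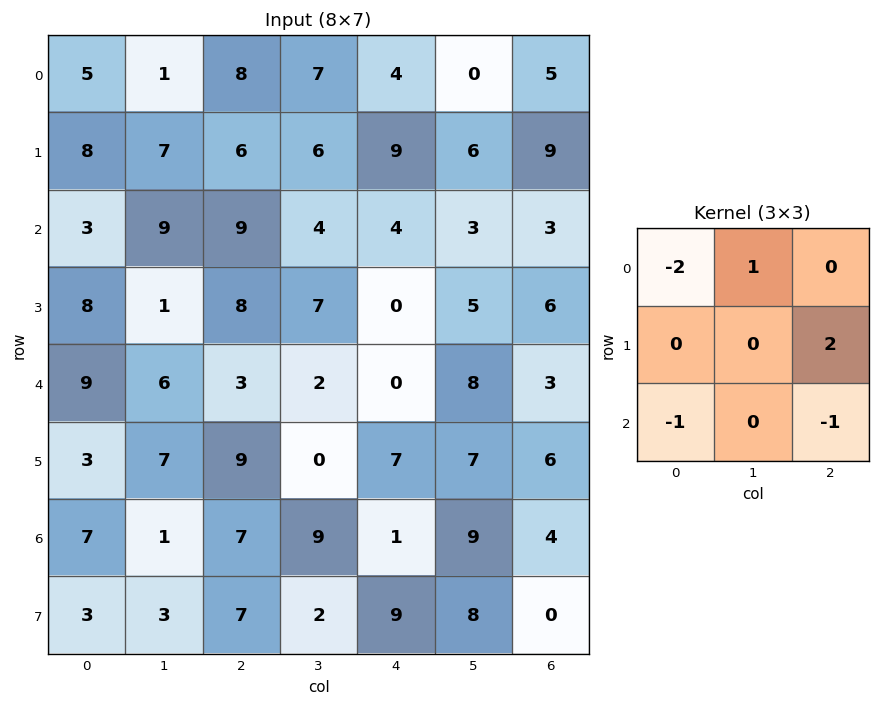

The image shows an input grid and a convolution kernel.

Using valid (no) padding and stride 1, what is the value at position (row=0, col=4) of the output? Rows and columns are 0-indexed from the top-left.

The receptive field on the input at this output position is [4 0 5 / 9 6 9 / 4 3 3]. Elementwise product with the kernel and sum: 4·-2 + 0·1 + 9·2 + 4·-1 + 3·-1.

3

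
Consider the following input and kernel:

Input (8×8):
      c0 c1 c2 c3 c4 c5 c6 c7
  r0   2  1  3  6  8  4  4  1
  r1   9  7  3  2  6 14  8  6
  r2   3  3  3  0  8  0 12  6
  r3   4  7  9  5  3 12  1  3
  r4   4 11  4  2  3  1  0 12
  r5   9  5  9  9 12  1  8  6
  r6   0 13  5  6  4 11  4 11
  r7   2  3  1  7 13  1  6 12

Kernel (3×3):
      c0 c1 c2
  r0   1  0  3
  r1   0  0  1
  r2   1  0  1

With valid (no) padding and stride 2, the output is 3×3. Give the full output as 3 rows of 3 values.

20 44 48
29 37 48
30 34 19

Output[0,0]: The receptive field on the input at this output position is [2 1 3 / 9 7 3 / 3 3 3]. Elementwise product with the kernel and sum: 2·1 + 3·3 + 3·1 + 3·1 + 3·1.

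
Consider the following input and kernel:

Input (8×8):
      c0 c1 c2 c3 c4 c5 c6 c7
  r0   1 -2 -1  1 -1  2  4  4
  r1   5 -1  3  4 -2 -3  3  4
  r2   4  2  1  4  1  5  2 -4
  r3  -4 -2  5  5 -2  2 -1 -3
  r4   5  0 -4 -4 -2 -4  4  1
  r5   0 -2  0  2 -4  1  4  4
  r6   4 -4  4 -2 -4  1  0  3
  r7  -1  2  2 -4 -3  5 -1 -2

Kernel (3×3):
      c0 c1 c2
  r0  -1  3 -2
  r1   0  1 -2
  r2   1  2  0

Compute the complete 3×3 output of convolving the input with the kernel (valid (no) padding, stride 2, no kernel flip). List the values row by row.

-4 23 1
-7 6 4
-3 6 -27

Output[0,0]: The receptive field on the input at this output position is [1 -2 -1 / 5 -1 3 / 4 2 1]. Elementwise product with the kernel and sum: 1·-1 + -2·3 + -1·-2 + -1·1 + 3·-2 + 4·1 + 2·2.
Output[0,1]: The receptive field on the input at this output position is [-1 1 -1 / 3 4 -2 / 1 4 1]. Elementwise product with the kernel and sum: -1·-1 + 1·3 + -1·-2 + 4·1 + -2·-2 + 1·1 + 4·2.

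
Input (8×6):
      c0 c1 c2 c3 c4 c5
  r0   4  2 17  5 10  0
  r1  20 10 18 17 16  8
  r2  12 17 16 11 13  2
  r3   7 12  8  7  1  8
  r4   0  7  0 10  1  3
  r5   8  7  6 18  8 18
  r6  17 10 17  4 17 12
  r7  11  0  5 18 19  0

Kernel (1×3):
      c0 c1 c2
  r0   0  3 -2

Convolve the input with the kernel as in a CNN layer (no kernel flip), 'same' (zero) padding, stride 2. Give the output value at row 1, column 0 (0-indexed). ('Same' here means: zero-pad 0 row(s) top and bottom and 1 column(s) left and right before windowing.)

2

The receptive field on the zero-padded input at this output position is [0 12 17]. Elementwise product with the kernel and sum: 12·3 + 17·-2.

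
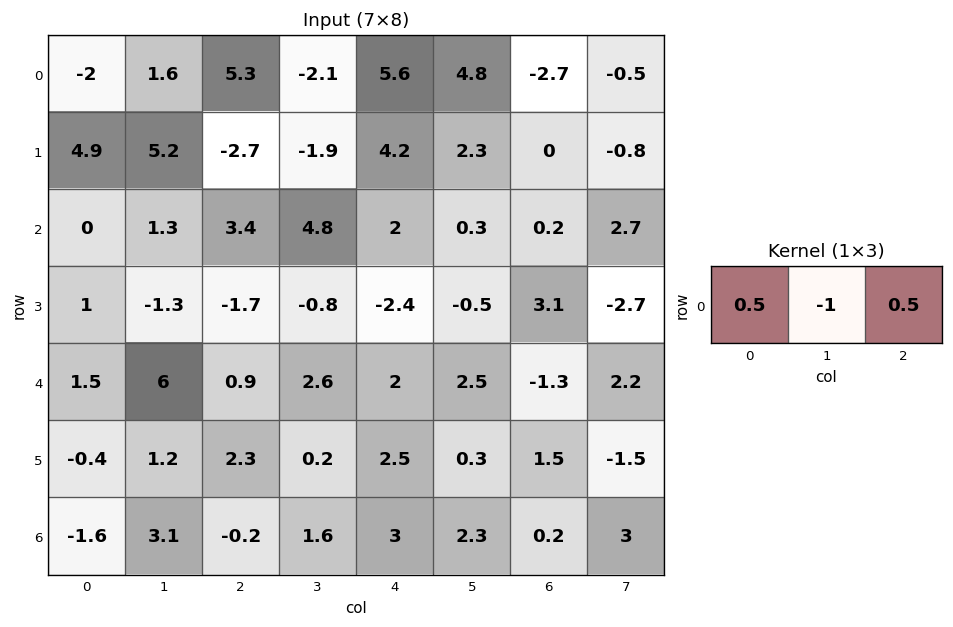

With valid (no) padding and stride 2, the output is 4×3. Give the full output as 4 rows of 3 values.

Output[0,0]: The receptive field on the input at this output position is [-2 1.6 5.3]. Elementwise product with the kernel and sum: -2·0.5 + 1.6·-1 + 5.3·0.5.

0.05 7.55 -3.35
0.4 -2.1 0.8
-4.8 -1.15 -2.15
-4 -0.2 -0.7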